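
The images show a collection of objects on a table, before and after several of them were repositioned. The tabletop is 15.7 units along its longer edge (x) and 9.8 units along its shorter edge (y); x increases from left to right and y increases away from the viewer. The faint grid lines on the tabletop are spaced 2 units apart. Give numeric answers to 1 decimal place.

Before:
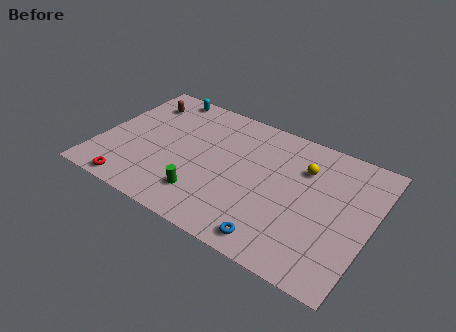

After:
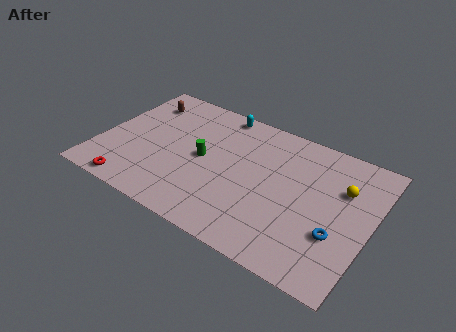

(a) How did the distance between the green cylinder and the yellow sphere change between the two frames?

+1.1

They were about 7.0 units apart before and 8.1 after — 1.1 units further apart.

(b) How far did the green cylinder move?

2.7

From (6.5, 2.2) to (6.0, 4.9), the green cylinder covered √(0.5² + 2.7²) ≈ 2.7 units.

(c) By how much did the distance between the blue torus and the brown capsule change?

+1.9

They were about 11.1 units apart before and 13.0 after — 1.9 units further apart.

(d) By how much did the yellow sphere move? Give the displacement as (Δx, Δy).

(2.3, -0.4)

From the two frames, the yellow sphere sits at roughly (11.6, 7.0) before and (13.9, 6.6) after.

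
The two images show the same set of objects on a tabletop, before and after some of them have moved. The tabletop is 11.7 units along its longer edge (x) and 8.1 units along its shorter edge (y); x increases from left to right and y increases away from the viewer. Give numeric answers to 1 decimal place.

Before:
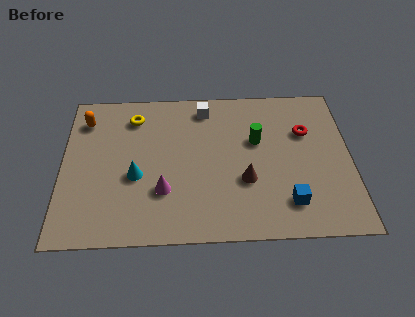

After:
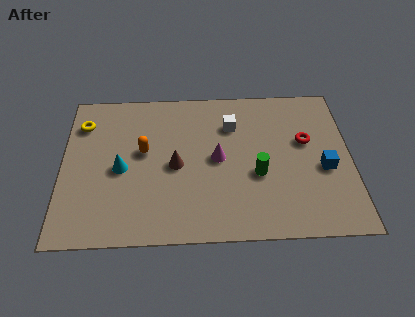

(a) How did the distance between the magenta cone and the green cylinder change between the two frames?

-2.7

Before: roughly 4.5 units apart; after: 1.8. That's 2.7 units closer together.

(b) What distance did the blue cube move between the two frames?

2.3

The blue cube was near (9.1, 1.7) before and (10.6, 3.4) after, so it travelled √(1.5² + 1.7²) ≈ 2.3 units.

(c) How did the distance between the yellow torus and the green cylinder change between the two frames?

+2.5

The distance was about 5.2 in the first image and 7.7 in the second, so they moved 2.5 units further apart.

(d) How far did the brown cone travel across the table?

2.9

The brown cone was near (7.4, 2.9) before and (4.6, 3.8) after, so it travelled √(2.8² + 0.9²) ≈ 2.9 units.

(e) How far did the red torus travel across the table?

0.5

The red torus moved from about (9.9, 5.4) to (9.9, 4.9), a distance of √(0.0² + 0.5²) ≈ 0.5.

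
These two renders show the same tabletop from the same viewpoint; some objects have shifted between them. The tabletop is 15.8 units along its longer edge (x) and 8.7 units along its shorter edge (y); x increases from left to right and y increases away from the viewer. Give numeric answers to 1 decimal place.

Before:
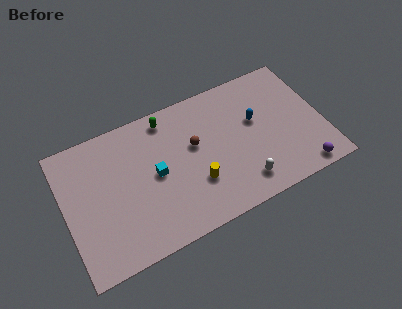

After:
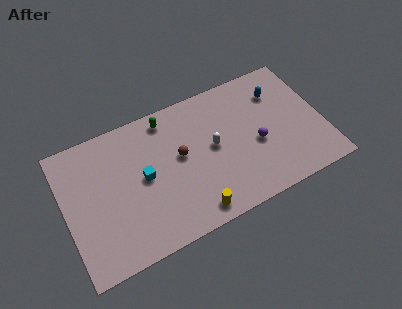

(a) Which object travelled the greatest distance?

the purple sphere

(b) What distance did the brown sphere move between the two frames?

0.9

The brown sphere moved from about (8.0, 5.2) to (7.1, 4.9), a distance of √(0.9² + 0.3²) ≈ 0.9.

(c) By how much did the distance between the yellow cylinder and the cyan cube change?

+1.5

Before: roughly 2.8 units apart; after: 4.3. That's 1.5 units further apart.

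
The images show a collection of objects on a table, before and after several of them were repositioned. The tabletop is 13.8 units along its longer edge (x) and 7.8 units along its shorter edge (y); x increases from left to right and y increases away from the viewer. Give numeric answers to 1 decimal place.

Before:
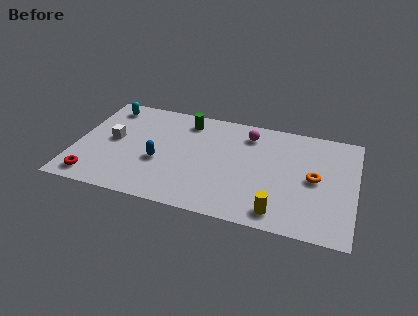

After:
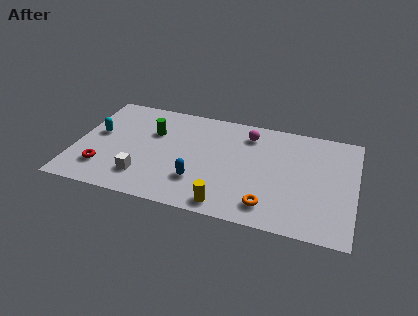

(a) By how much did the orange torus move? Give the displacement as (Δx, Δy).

(-2.1, -2.5)

The orange torus was at about (11.8, 3.9) and moved to about (9.7, 1.4).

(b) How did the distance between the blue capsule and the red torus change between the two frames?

+1.0

The distance was about 3.7 in the first image and 4.7 in the second, so they moved 1.0 units further apart.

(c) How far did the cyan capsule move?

2.2

From (1.3, 6.6) to (1.0, 4.4), the cyan capsule covered √(0.3² + 2.2²) ≈ 2.2 units.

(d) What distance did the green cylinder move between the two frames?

2.1

The green cylinder was near (5.3, 6.5) before and (3.7, 5.2) after, so it travelled √(1.6² + 1.3²) ≈ 2.1 units.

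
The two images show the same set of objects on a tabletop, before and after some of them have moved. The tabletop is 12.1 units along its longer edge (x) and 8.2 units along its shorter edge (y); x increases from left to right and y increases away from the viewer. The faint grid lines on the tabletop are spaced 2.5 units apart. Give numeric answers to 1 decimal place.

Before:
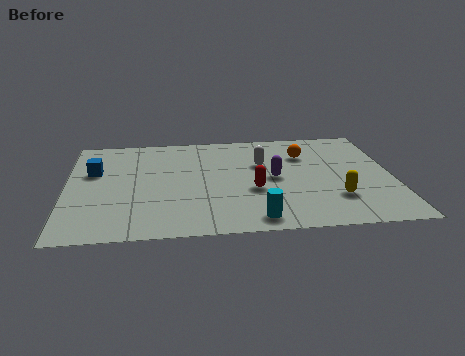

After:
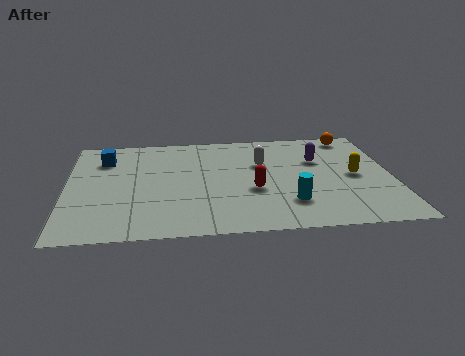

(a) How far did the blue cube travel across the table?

1.1

The blue cube moved from about (1.0, 5.2) to (1.4, 6.2), a distance of √(0.4² + 1.0²) ≈ 1.1.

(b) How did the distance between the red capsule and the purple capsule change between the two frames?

+2.1

They were about 1.2 units apart before and 3.3 after — 2.1 units further apart.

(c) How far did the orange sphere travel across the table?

2.4

The orange sphere was near (8.9, 5.9) before and (10.8, 7.3) after, so it travelled √(1.9² + 1.4²) ≈ 2.4 units.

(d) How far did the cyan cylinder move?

1.7

From (6.9, 1.0) to (8.2, 2.1), the cyan cylinder covered √(1.3² + 1.1²) ≈ 1.7 units.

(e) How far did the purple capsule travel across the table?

2.1

The purple capsule was near (7.7, 4.1) before and (9.4, 5.4) after, so it travelled √(1.7² + 1.3²) ≈ 2.1 units.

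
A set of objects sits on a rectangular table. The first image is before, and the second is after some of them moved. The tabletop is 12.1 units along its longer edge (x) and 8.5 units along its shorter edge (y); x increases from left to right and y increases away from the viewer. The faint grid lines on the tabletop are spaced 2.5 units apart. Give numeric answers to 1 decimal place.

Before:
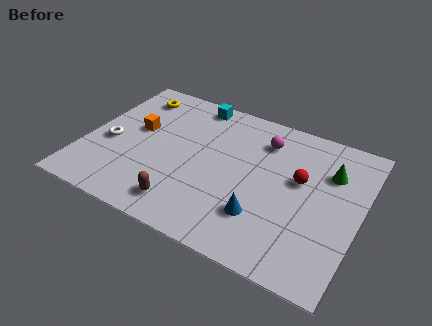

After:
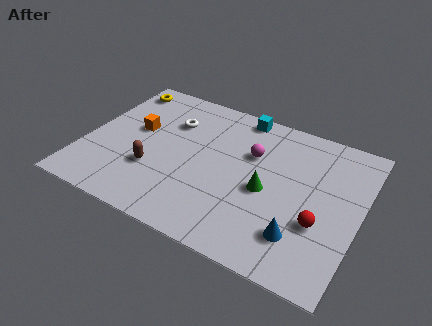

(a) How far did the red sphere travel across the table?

2.3

The red sphere moved from about (9.4, 5.0) to (10.5, 3.0), a distance of √(1.1² + 2.0²) ≈ 2.3.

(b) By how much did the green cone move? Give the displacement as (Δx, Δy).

(-2.5, -2.2)

From the two frames, the green cone sits at roughly (10.6, 6.0) before and (8.1, 3.8) after.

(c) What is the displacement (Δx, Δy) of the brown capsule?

(-1.6, 1.4)

From the two frames, the brown capsule sits at roughly (4.8, 1.4) before and (3.2, 2.8) after.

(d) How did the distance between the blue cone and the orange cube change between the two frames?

+1.7

The distance was about 6.5 in the first image and 8.2 in the second, so they moved 1.7 units further apart.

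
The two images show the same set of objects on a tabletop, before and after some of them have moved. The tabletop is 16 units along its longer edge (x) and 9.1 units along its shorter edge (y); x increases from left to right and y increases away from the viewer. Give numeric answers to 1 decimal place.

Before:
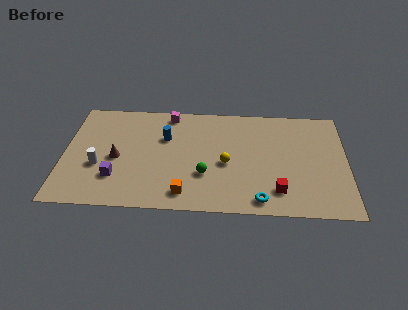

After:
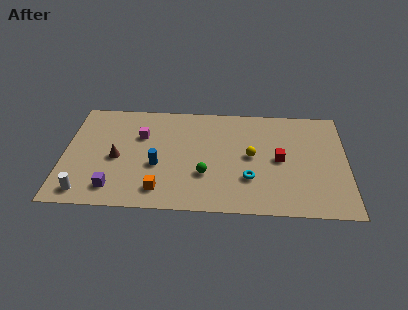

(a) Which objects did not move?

the green sphere and the brown cone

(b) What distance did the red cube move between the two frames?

2.6

From (12.1, 1.9) to (12.2, 4.5), the red cube covered √(0.1² + 2.6²) ≈ 2.6 units.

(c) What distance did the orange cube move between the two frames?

1.4

The orange cube moved from about (6.9, 1.4) to (5.5, 1.6), a distance of √(1.4² + 0.2²) ≈ 1.4.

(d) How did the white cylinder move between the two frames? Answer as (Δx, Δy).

(-0.7, -2.2)

The white cylinder was at about (2.0, 3.4) and moved to about (1.3, 1.2).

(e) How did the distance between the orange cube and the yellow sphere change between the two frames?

+2.5

Before: roughly 3.5 units apart; after: 6.0. That's 2.5 units further apart.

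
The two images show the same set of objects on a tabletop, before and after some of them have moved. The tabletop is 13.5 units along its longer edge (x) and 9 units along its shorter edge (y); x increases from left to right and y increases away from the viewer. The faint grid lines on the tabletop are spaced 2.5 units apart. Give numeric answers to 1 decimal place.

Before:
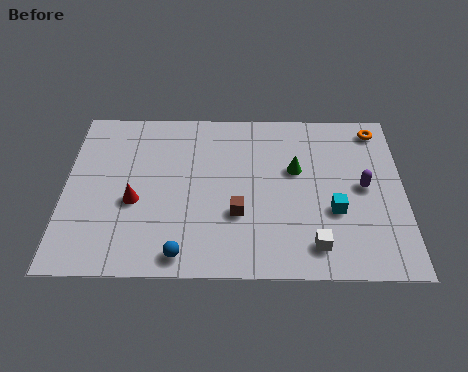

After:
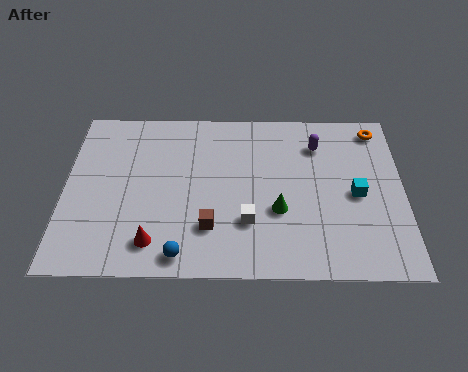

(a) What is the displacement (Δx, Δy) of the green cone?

(-0.7, -2.2)

The green cone started near (9.2, 5.5) and ended near (8.5, 3.3).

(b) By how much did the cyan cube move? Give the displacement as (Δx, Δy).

(0.9, 0.9)

The cyan cube was at about (10.7, 3.3) and moved to about (11.6, 4.2).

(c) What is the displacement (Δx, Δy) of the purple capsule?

(-1.8, 2.3)

The purple capsule started near (11.9, 4.6) and ended near (10.1, 6.9).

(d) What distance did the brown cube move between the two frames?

1.3

From (6.9, 3.1) to (5.8, 2.4), the brown cube covered √(1.1² + 0.7²) ≈ 1.3 units.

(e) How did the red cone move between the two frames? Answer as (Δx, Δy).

(0.8, -2.1)

The red cone started near (2.8, 3.7) and ended near (3.6, 1.6).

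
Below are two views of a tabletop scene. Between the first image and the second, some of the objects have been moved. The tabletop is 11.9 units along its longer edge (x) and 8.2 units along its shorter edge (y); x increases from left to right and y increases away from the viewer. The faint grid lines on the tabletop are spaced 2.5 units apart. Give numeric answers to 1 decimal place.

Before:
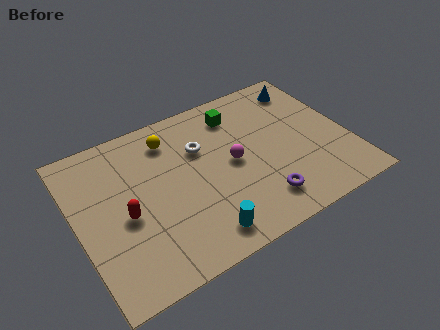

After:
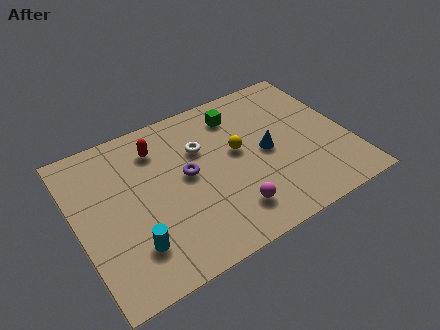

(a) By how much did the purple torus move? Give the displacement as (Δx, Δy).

(-2.8, 2.8)

From the two frames, the purple torus sits at roughly (7.6, 1.6) before and (4.8, 4.4) after.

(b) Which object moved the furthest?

the purple torus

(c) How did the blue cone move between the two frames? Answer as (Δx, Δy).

(-2.3, -2.8)

The blue cone was at about (10.6, 6.8) and moved to about (8.3, 4.0).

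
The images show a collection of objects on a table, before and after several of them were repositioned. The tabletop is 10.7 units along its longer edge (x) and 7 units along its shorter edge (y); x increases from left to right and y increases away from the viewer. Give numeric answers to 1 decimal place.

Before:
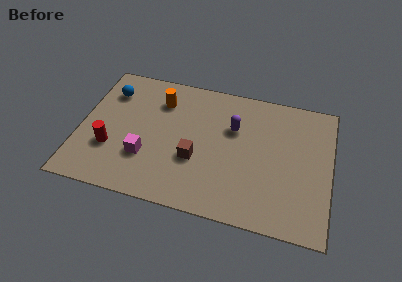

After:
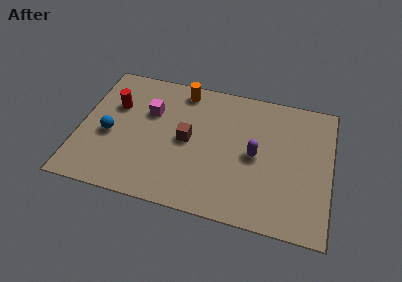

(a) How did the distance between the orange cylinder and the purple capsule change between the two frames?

+1.0

Before: roughly 3.3 units apart; after: 4.3. That's 1.0 units further apart.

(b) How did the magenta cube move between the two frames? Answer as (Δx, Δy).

(0.0, 2.4)

The magenta cube was at about (2.9, 2.2) and moved to about (2.9, 4.6).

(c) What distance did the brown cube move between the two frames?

1.0

The brown cube moved from about (5.0, 2.6) to (4.6, 3.5), a distance of √(0.4² + 0.9²) ≈ 1.0.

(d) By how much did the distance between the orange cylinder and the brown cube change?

-0.6

They were about 3.2 units apart before and 2.6 after — 0.6 units closer together.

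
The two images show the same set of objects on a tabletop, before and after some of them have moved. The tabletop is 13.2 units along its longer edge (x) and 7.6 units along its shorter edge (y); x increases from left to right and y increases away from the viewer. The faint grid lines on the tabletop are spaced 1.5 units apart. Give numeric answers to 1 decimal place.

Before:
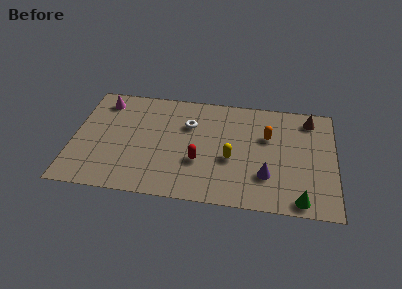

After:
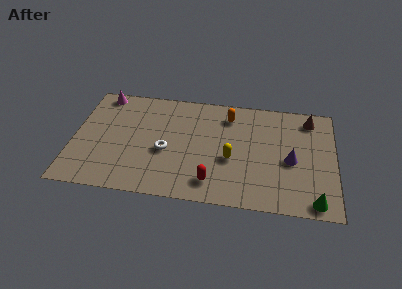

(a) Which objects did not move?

the yellow capsule and the brown cone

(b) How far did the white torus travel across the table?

2.3

From (5.8, 5.2) to (4.7, 3.2), the white torus covered √(1.1² + 2.0²) ≈ 2.3 units.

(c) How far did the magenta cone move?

0.5

The magenta cone was near (1.4, 6.3) before and (1.3, 6.8) after, so it travelled √(0.1² + 0.5²) ≈ 0.5 units.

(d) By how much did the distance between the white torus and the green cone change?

+0.7

They were about 7.2 units apart before and 7.9 after — 0.7 units further apart.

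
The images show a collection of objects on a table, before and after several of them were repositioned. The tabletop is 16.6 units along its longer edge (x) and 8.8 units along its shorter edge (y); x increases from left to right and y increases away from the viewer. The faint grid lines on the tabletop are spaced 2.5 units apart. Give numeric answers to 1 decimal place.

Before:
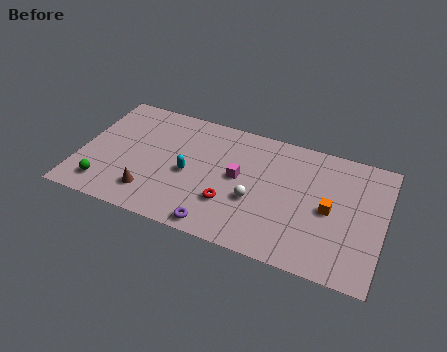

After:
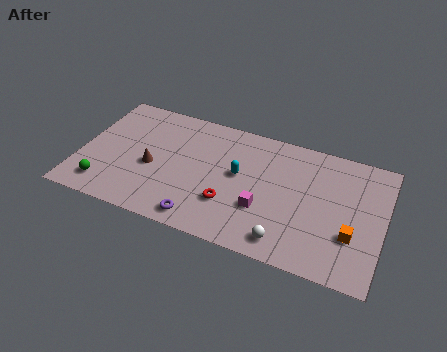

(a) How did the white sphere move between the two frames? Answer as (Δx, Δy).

(1.9, -2.1)

From the two frames, the white sphere sits at roughly (9.7, 3.4) before and (11.6, 1.3) after.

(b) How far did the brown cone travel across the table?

1.9

From (4.1, 1.9) to (4.0, 3.8), the brown cone covered √(0.1² + 1.9²) ≈ 1.9 units.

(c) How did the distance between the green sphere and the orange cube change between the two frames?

+1.1

Before: roughly 12.4 units apart; after: 13.5. That's 1.1 units further apart.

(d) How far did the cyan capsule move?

2.8

From (6.0, 4.0) to (8.7, 4.9), the cyan capsule covered √(2.7² + 0.9²) ≈ 2.8 units.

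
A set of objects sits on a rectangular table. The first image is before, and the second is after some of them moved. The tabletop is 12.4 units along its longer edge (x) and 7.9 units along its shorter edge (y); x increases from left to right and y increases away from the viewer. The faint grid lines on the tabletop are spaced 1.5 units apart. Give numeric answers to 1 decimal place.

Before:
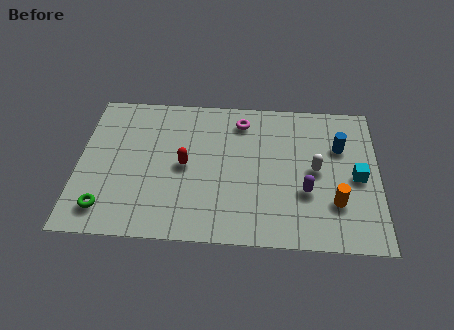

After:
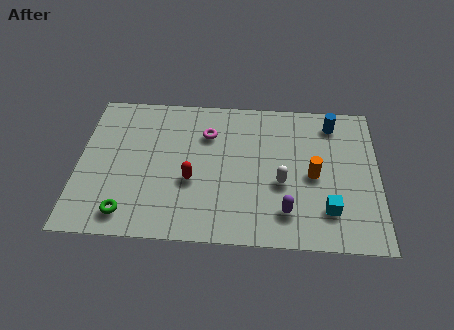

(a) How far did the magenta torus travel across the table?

1.6

The magenta torus moved from about (6.7, 6.5) to (5.3, 5.7), a distance of √(1.4² + 0.8²) ≈ 1.6.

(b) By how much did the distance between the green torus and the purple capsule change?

-1.8

Before: roughly 8.3 units apart; after: 6.5. That's 1.8 units closer together.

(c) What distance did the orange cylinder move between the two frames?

1.7

The orange cylinder was near (10.6, 2.3) before and (9.7, 3.7) after, so it travelled √(0.9² + 1.4²) ≈ 1.7 units.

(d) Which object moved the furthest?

the cyan cube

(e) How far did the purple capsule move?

1.4

From (9.4, 2.8) to (8.6, 1.7), the purple capsule covered √(0.8² + 1.1²) ≈ 1.4 units.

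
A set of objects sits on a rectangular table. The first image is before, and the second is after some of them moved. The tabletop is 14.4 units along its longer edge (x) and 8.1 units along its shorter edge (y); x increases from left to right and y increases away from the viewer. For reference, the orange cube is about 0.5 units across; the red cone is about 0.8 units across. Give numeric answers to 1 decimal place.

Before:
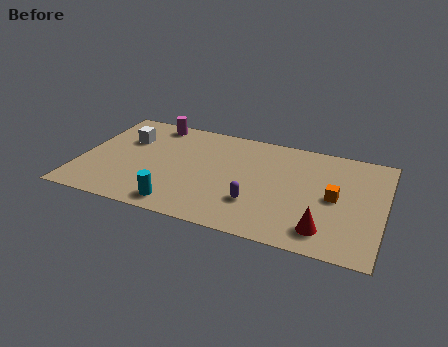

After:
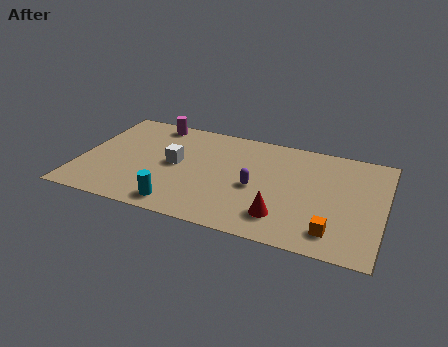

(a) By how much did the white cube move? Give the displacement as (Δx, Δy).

(2.5, -1.3)

The white cube was at about (2.0, 5.5) and moved to about (4.5, 4.2).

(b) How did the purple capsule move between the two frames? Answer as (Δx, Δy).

(-0.1, 1.2)

The purple capsule started near (8.5, 2.4) and ended near (8.4, 3.6).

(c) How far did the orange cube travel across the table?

2.5

From (12.1, 4.0) to (12.2, 1.5), the orange cube covered √(0.1² + 2.5²) ≈ 2.5 units.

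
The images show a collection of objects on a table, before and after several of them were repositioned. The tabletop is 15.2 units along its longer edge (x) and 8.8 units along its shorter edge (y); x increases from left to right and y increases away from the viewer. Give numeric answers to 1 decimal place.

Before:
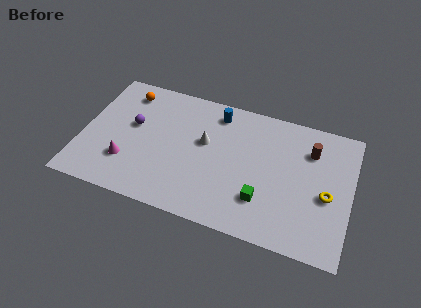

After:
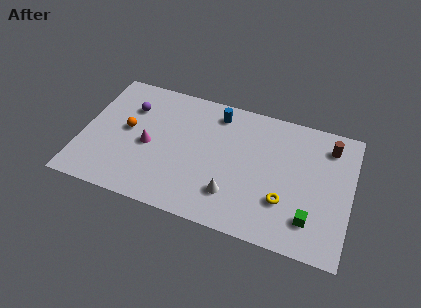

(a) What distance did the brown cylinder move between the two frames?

1.2

The brown cylinder moved from about (12.8, 6.5) to (13.8, 7.1), a distance of √(1.0² + 0.6²) ≈ 1.2.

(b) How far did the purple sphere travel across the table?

1.2

From (2.8, 5.1) to (2.5, 6.3), the purple sphere covered √(0.3² + 1.2²) ≈ 1.2 units.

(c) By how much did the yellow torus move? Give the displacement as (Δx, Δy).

(-2.3, -1.1)

The yellow torus started near (13.9, 3.8) and ended near (11.6, 2.7).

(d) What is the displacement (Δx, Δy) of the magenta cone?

(1.1, 1.5)

The magenta cone was at about (2.7, 2.5) and moved to about (3.8, 4.0).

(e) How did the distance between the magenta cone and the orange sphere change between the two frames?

-3.3

They were about 4.8 units apart before and 1.5 after — 3.3 units closer together.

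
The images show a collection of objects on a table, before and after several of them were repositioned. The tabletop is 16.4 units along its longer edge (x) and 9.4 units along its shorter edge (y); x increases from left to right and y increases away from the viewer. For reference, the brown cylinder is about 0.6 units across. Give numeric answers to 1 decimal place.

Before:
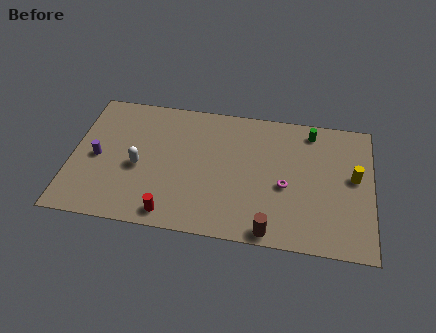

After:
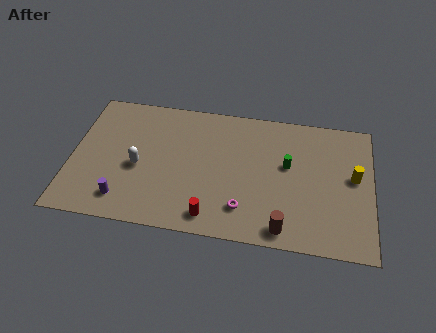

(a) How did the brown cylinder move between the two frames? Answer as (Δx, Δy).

(0.7, 0.3)

The brown cylinder was at about (11.0, 0.8) and moved to about (11.7, 1.1).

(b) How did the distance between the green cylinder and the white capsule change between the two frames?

-1.9

Before: roughly 10.1 units apart; after: 8.2. That's 1.9 units closer together.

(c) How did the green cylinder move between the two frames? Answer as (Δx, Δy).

(-1.2, -2.6)

The green cylinder started near (13.0, 8.1) and ended near (11.8, 5.5).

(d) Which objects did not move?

the white capsule and the yellow cylinder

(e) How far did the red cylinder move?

2.2

The red cylinder was near (5.6, 1.1) before and (7.8, 1.3) after, so it travelled √(2.2² + 0.2²) ≈ 2.2 units.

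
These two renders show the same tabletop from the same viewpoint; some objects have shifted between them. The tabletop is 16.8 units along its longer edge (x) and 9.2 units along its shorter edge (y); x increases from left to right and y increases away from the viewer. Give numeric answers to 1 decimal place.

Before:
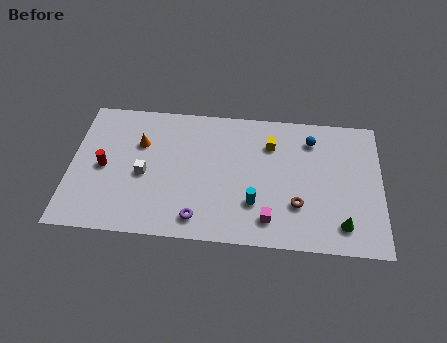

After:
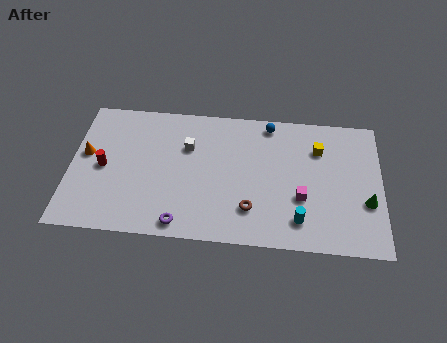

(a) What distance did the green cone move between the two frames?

2.1

The green cone moved from about (14.7, 1.7) to (16.0, 3.3), a distance of √(1.3² + 1.6²) ≈ 2.1.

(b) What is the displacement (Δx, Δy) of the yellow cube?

(2.6, -0.1)

From the two frames, the yellow cube sits at roughly (10.8, 6.8) before and (13.4, 6.7) after.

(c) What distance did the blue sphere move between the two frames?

2.5

From (13.0, 7.3) to (10.7, 8.2), the blue sphere covered √(2.3² + 0.9²) ≈ 2.5 units.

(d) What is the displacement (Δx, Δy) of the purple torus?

(-0.9, -0.4)

The purple torus started near (7.0, 1.4) and ended near (6.1, 1.0).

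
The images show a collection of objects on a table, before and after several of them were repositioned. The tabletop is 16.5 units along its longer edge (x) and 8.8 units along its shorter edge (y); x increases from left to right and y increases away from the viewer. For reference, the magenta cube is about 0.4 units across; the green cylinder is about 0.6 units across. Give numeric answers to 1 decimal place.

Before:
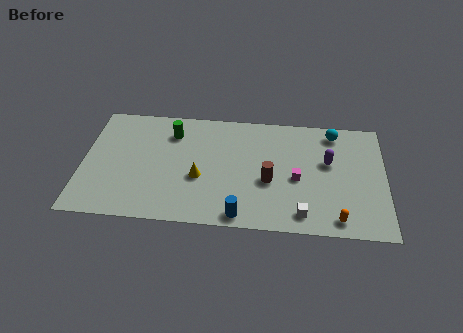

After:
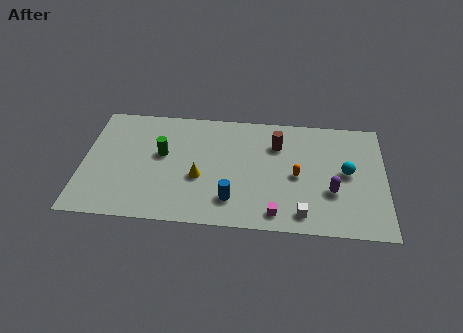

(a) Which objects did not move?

the yellow cone and the white cube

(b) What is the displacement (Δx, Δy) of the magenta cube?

(-1.1, -2.7)

From the two frames, the magenta cube sits at roughly (11.7, 3.9) before and (10.6, 1.2) after.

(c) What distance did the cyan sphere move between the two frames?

3.1

From (13.7, 7.6) to (14.4, 4.6), the cyan sphere covered √(0.7² + 3.0²) ≈ 3.1 units.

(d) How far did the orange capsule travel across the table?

3.7

From (13.9, 1.1) to (11.7, 4.1), the orange capsule covered √(2.2² + 3.0²) ≈ 3.7 units.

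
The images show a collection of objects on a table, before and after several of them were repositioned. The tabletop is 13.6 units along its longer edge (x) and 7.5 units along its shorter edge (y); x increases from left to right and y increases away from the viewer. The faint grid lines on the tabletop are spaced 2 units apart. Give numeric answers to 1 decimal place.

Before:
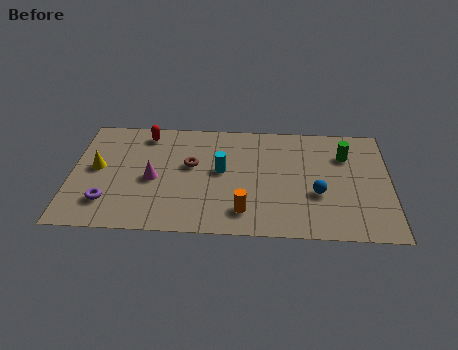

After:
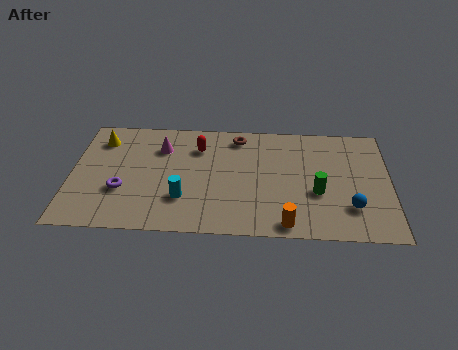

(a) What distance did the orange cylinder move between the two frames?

1.9

The orange cylinder moved from about (7.4, 1.5) to (9.2, 0.8), a distance of √(1.8² + 0.7²) ≈ 1.9.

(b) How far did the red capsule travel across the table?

2.4

The red capsule was near (3.1, 6.4) before and (5.4, 5.6) after, so it travelled √(2.3² + 0.8²) ≈ 2.4 units.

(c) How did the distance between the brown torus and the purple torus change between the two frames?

+1.8

The distance was about 4.4 in the first image and 6.2 in the second, so they moved 1.8 units further apart.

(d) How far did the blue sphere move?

1.6

The blue sphere moved from about (10.5, 2.8) to (11.9, 2.0), a distance of √(1.4² + 0.8²) ≈ 1.6.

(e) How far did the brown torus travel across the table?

2.8

From (5.1, 4.4) to (7.1, 6.4), the brown torus covered √(2.0² + 2.0²) ≈ 2.8 units.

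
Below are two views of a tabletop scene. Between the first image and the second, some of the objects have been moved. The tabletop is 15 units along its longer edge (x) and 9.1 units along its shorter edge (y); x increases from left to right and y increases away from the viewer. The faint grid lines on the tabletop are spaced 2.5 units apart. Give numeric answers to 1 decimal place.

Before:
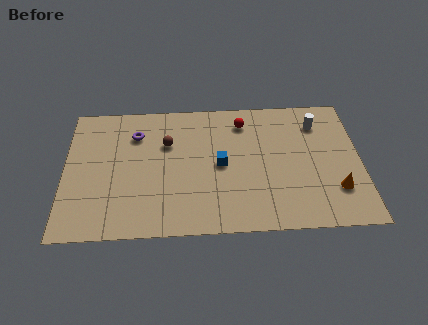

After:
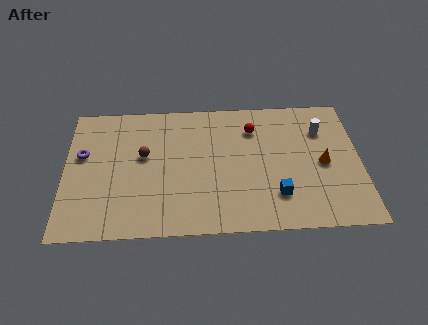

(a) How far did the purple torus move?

3.0

The purple torus was near (3.6, 6.8) before and (0.9, 5.5) after, so it travelled √(2.7² + 1.3²) ≈ 3.0 units.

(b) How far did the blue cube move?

3.6

The blue cube moved from about (7.9, 4.5) to (10.7, 2.3), a distance of √(2.8² + 2.2²) ≈ 3.6.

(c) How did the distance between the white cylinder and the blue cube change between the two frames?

-0.7

The distance was about 5.6 in the first image and 4.9 in the second, so they moved 0.7 units closer together.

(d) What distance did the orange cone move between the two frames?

1.9

From (13.7, 2.5) to (13.1, 4.3), the orange cone covered √(0.6² + 1.8²) ≈ 1.9 units.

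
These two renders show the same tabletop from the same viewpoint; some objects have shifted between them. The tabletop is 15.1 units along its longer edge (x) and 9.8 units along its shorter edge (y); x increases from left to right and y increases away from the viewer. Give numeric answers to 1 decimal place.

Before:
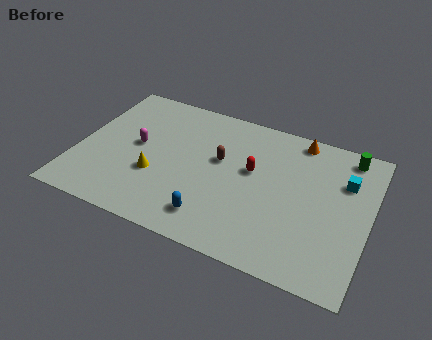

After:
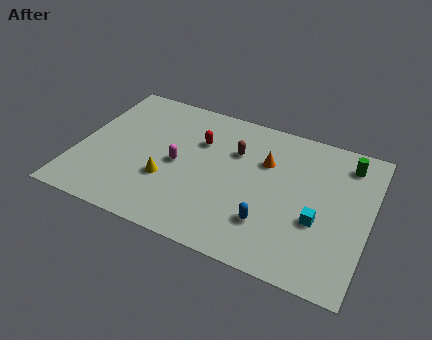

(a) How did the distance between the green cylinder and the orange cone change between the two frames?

+1.8

The distance was about 2.6 in the first image and 4.4 in the second, so they moved 1.8 units further apart.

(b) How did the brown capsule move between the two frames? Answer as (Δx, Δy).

(0.7, 0.9)

The brown capsule was at about (7.3, 5.8) and moved to about (8.0, 6.7).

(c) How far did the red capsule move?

3.1

The red capsule was near (9.0, 5.7) before and (6.1, 6.7) after, so it travelled √(2.9² + 1.0²) ≈ 3.1 units.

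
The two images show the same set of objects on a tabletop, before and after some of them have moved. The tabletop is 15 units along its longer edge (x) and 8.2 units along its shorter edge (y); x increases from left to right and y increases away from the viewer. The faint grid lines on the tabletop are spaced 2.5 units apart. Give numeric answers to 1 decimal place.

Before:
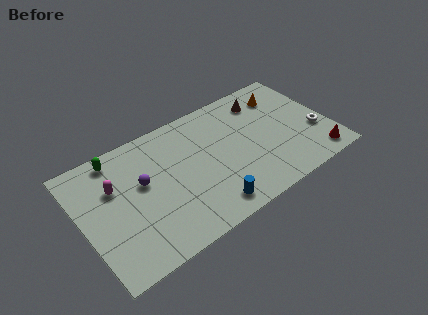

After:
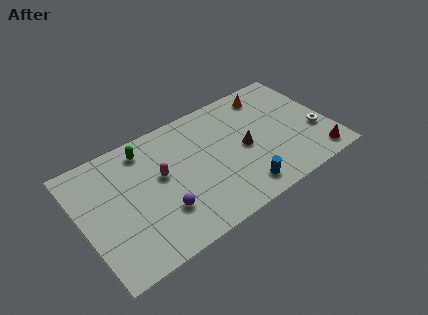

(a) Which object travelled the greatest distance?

the brown cone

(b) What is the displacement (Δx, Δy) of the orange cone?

(-0.8, 0.5)

From the two frames, the orange cone sits at roughly (12.7, 6.4) before and (11.9, 6.9) after.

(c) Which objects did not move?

the red cone and the white torus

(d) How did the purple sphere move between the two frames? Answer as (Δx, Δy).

(0.8, -2.4)

The purple sphere started near (3.7, 4.8) and ended near (4.5, 2.4).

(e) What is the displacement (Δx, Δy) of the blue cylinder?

(2.0, 0.1)

The blue cylinder was at about (7.1, 1.2) and moved to about (9.1, 1.3).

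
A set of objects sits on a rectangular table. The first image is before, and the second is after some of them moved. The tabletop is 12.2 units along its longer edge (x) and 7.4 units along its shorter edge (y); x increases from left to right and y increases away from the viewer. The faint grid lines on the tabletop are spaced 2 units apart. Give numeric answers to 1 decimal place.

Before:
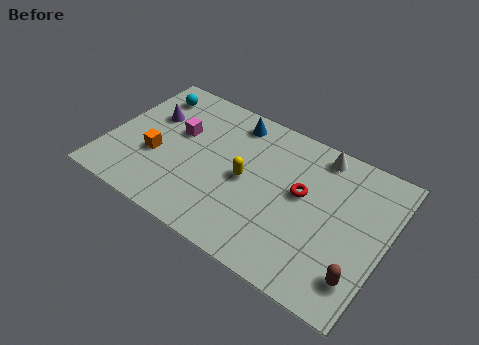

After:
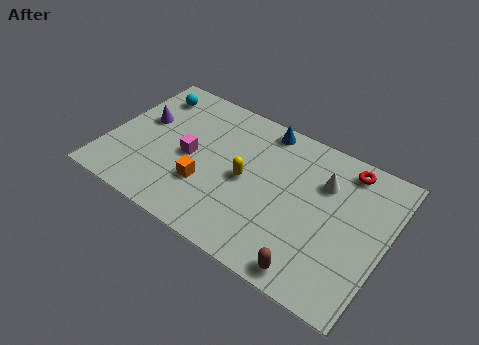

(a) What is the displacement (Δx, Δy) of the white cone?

(0.4, -1.3)

The white cone started near (8.9, 6.5) and ended near (9.3, 5.2).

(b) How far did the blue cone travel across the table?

1.3

From (5.1, 6.3) to (6.4, 6.6), the blue cone covered √(1.3² + 0.3²) ≈ 1.3 units.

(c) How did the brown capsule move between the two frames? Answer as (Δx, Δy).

(-1.9, -0.8)

The brown capsule started near (11.4, 1.6) and ended near (9.5, 0.8).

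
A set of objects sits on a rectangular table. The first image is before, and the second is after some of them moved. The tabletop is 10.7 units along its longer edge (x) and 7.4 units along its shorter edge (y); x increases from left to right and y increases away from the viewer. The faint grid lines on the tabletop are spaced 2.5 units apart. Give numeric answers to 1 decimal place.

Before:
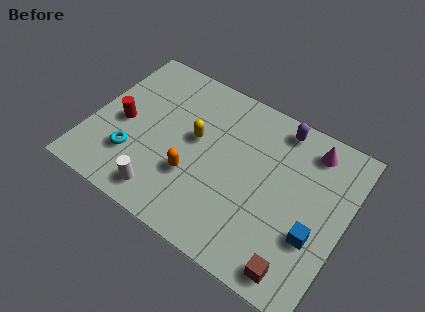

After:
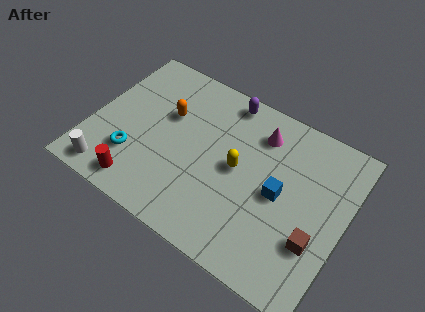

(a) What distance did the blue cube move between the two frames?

1.9

From (9.6, 2.6) to (8.0, 3.6), the blue cube covered √(1.6² + 1.0²) ≈ 1.9 units.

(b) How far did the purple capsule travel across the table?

2.3

The purple capsule was near (7.5, 6.5) before and (5.2, 6.6) after, so it travelled √(2.3² + 0.1²) ≈ 2.3 units.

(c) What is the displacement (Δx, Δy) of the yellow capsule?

(1.9, -0.4)

From the two frames, the yellow capsule sits at roughly (4.3, 4.2) before and (6.2, 3.8) after.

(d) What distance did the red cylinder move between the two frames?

2.7

The red cylinder was near (1.3, 3.4) before and (2.5, 1.0) after, so it travelled √(1.2² + 2.4²) ≈ 2.7 units.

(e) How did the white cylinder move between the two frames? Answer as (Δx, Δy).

(-2.3, -0.2)

The white cylinder started near (3.5, 1.1) and ended near (1.2, 0.9).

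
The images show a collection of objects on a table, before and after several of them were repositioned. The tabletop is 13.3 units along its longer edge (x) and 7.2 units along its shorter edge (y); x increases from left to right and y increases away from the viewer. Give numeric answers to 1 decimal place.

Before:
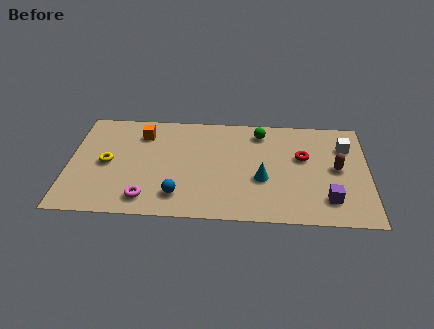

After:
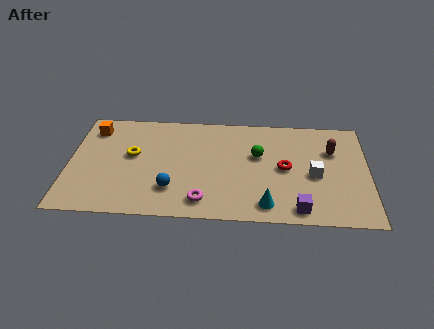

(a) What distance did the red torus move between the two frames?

1.1

The red torus was near (10.4, 4.4) before and (9.6, 3.6) after, so it travelled √(0.8² + 0.8²) ≈ 1.1 units.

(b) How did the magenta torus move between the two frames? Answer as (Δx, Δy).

(2.5, 0.0)

The magenta torus was at about (3.5, 1.2) and moved to about (6.0, 1.2).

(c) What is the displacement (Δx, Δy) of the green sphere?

(-0.1, -1.6)

The green sphere was at about (8.5, 6.0) and moved to about (8.4, 4.4).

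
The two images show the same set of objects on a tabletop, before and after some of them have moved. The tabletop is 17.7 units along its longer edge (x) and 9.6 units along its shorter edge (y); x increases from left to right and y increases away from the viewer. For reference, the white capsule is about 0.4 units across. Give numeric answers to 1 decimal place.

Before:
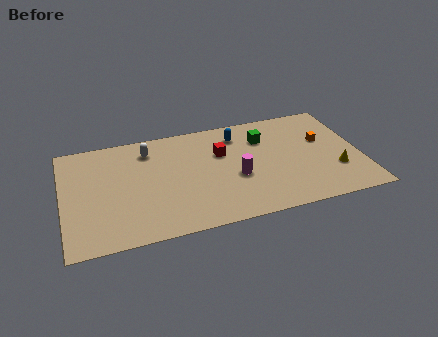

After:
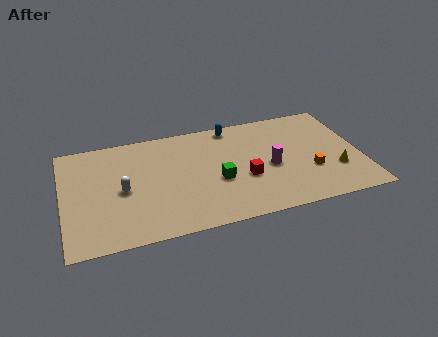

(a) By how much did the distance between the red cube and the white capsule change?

+2.7

They were about 4.5 units apart before and 7.2 after — 2.7 units further apart.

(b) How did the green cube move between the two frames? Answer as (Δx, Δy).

(-3.0, -3.1)

The green cube started near (12.1, 7.0) and ended near (9.1, 3.9).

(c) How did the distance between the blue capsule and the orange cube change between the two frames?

+1.5

The distance was about 5.3 in the first image and 6.8 in the second, so they moved 1.5 units further apart.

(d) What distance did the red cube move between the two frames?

2.9

The red cube was near (9.5, 6.3) before and (10.7, 3.7) after, so it travelled √(1.2² + 2.6²) ≈ 2.9 units.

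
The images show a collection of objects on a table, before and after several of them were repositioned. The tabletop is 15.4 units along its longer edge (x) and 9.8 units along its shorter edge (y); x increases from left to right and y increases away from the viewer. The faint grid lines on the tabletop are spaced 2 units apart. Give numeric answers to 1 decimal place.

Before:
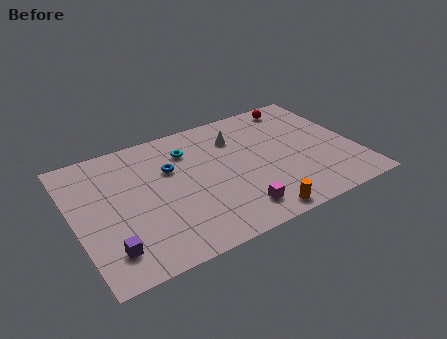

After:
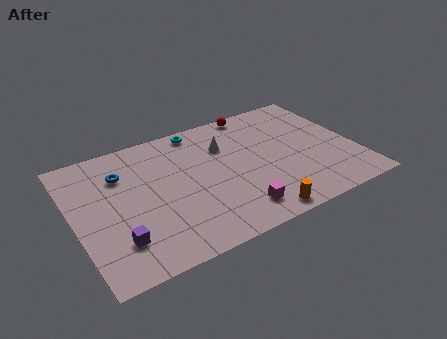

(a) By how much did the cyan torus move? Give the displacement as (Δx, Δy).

(0.8, 1.4)

From the two frames, the cyan torus sits at roughly (6.5, 7.4) before and (7.3, 8.8) after.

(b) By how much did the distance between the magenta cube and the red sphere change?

-0.7

They were about 8.3 units apart before and 7.6 after — 0.7 units closer together.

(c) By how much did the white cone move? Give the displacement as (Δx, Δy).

(-0.7, -0.4)

The white cone was at about (9.2, 7.3) and moved to about (8.5, 6.9).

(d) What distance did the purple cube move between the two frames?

0.6

The purple cube moved from about (1.5, 2.0) to (2.0, 2.4), a distance of √(0.5² + 0.4²) ≈ 0.6.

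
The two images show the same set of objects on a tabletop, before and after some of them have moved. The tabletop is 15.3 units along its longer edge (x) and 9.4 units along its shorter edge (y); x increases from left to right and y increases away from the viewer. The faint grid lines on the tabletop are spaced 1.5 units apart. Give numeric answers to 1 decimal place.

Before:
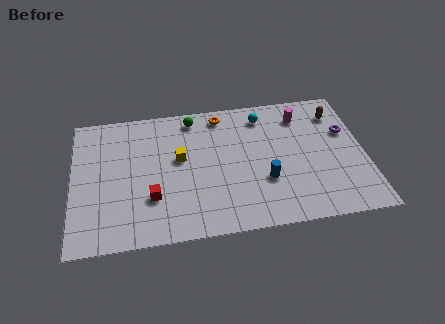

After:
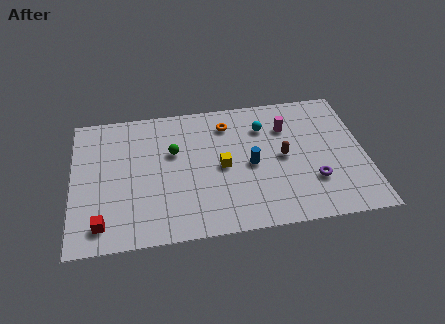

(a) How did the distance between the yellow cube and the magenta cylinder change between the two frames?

-2.6

Before: roughly 6.8 units apart; after: 4.2. That's 2.6 units closer together.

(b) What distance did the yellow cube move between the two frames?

2.4

The yellow cube moved from about (5.6, 5.4) to (7.8, 4.5), a distance of √(2.2² + 0.9²) ≈ 2.4.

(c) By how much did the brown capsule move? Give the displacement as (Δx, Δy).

(-3.0, -2.7)

From the two frames, the brown capsule sits at roughly (14.0, 7.4) before and (11.0, 4.7) after.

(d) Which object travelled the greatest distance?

the brown capsule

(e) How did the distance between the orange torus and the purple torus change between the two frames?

-0.5

The distance was about 6.9 in the first image and 6.4 in the second, so they moved 0.5 units closer together.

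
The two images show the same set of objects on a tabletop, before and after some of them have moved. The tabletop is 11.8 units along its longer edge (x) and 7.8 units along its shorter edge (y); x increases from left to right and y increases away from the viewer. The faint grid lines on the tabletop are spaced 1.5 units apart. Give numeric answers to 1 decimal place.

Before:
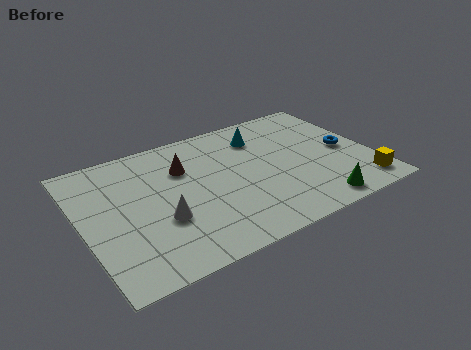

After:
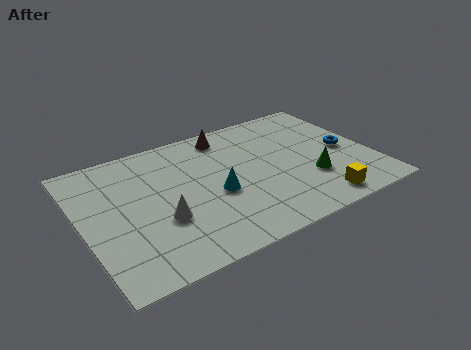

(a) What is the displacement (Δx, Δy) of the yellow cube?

(-1.9, -0.2)

The yellow cube started near (11.0, 1.2) and ended near (9.1, 1.0).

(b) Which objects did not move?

the blue torus and the white cone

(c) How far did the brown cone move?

2.4

The brown cone was near (4.3, 5.4) before and (6.3, 6.7) after, so it travelled √(2.0² + 1.3²) ≈ 2.4 units.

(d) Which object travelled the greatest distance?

the cyan cone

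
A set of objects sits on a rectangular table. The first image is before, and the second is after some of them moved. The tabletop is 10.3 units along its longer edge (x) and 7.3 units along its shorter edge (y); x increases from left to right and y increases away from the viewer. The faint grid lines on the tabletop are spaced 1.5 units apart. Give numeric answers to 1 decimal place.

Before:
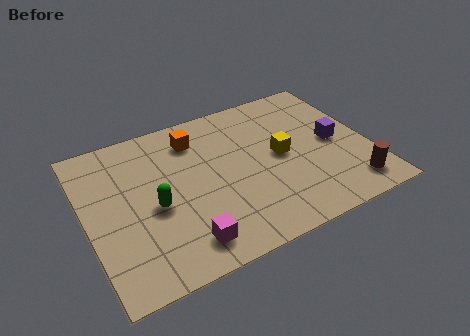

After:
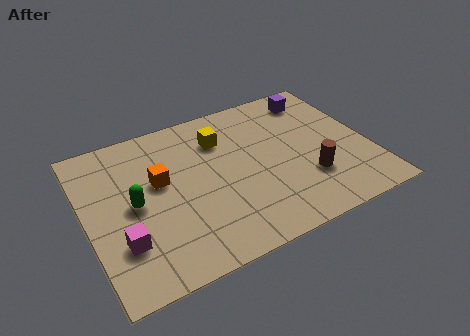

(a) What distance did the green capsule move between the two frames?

0.8

The green capsule was near (2.4, 3.2) before and (1.7, 3.6) after, so it travelled √(0.7² + 0.4²) ≈ 0.8 units.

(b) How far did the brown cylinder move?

1.7

From (9.3, 1.2) to (7.9, 2.2), the brown cylinder covered √(1.4² + 1.0²) ≈ 1.7 units.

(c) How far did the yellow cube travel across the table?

2.6

From (7.1, 3.7) to (5.1, 5.4), the yellow cube covered √(2.0² + 1.7²) ≈ 2.6 units.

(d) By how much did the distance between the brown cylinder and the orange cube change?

-1.3

They were about 6.9 units apart before and 5.6 after — 1.3 units closer together.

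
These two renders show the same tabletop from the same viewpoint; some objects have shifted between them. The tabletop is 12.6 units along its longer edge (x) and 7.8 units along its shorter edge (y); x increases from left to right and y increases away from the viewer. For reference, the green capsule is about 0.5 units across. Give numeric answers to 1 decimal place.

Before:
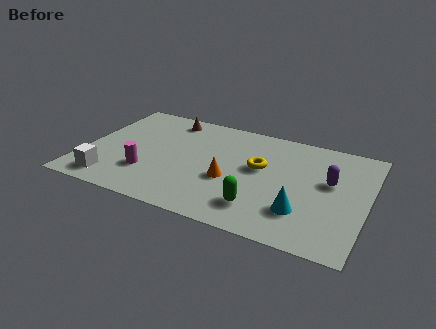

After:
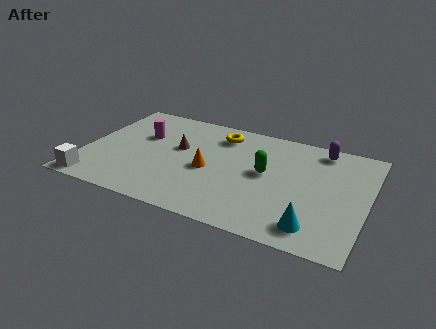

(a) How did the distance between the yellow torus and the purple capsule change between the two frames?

+1.4

They were about 3.1 units apart before and 4.5 after — 1.4 units further apart.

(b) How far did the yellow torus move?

2.7

The yellow torus moved from about (7.8, 4.5) to (5.8, 6.3), a distance of √(2.0² + 1.8²) ≈ 2.7.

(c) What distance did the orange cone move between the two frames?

1.1

The orange cone was near (6.6, 3.1) before and (5.6, 3.5) after, so it travelled √(1.0² + 0.4²) ≈ 1.1 units.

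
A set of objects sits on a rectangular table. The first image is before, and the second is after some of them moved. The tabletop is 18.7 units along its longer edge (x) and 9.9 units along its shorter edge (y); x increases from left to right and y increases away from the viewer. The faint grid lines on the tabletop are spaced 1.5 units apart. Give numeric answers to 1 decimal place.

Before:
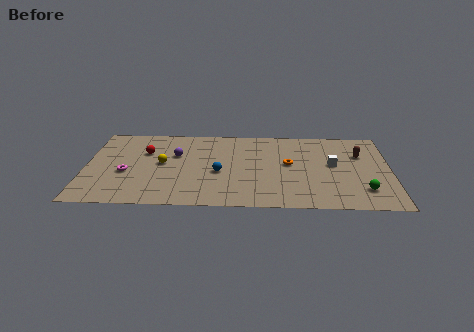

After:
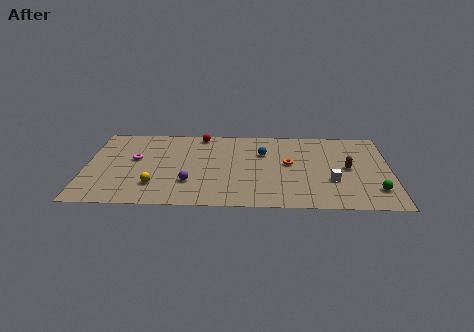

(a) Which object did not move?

the orange torus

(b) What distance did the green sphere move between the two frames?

0.7

The green sphere was near (17.0, 2.3) before and (17.7, 2.3) after, so it travelled √(0.7² + 0.0²) ≈ 0.7 units.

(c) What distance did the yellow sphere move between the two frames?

2.7

The yellow sphere was near (4.7, 5.2) before and (4.3, 2.5) after, so it travelled √(0.4² + 2.7²) ≈ 2.7 units.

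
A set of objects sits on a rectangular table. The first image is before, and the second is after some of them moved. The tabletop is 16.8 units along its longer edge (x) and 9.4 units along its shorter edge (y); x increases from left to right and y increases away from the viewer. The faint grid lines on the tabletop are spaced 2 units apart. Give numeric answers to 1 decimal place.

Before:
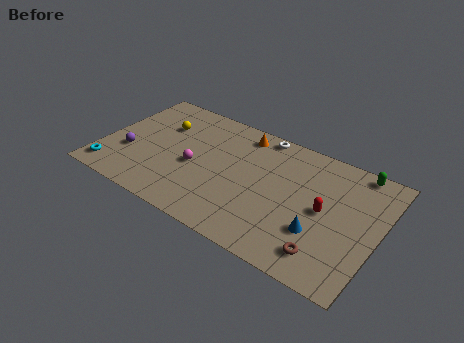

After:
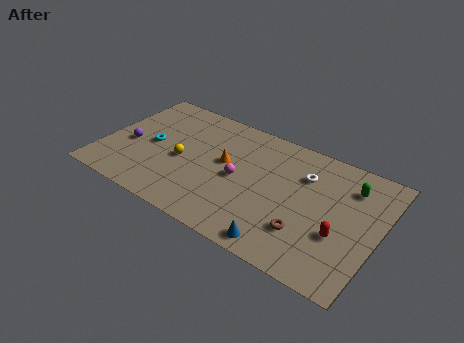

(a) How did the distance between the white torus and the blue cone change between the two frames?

-1.4

They were about 7.1 units apart before and 5.7 after — 1.4 units closer together.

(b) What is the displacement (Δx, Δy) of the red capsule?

(1.1, -1.3)

The red capsule was at about (13.6, 4.7) and moved to about (14.7, 3.4).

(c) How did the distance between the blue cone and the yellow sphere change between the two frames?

-3.5

The distance was about 10.9 in the first image and 7.4 in the second, so they moved 3.5 units closer together.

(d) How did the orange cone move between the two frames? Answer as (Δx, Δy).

(-0.6, -2.8)

The orange cone started near (8.0, 8.1) and ended near (7.4, 5.3).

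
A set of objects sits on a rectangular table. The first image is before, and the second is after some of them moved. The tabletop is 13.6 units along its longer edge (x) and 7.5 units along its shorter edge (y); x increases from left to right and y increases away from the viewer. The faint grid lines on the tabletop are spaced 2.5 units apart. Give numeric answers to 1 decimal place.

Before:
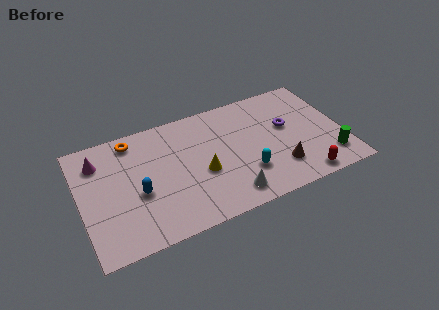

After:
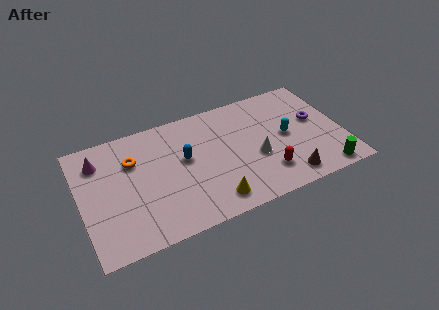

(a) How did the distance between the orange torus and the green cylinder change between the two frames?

-0.5

They were about 11.0 units apart before and 10.5 after — 0.5 units closer together.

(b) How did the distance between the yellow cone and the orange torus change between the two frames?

+0.7

The distance was about 4.7 in the first image and 5.4 in the second, so they moved 0.7 units further apart.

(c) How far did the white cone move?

2.4

From (7.4, 1.2) to (9.0, 3.0), the white cone covered √(1.6² + 1.8²) ≈ 2.4 units.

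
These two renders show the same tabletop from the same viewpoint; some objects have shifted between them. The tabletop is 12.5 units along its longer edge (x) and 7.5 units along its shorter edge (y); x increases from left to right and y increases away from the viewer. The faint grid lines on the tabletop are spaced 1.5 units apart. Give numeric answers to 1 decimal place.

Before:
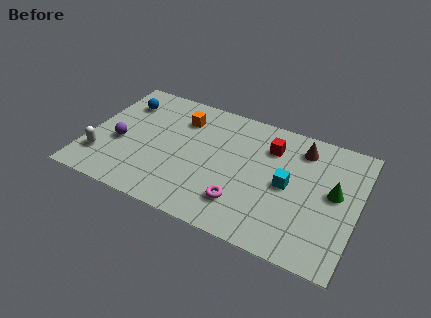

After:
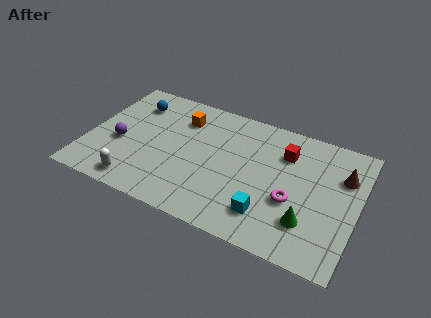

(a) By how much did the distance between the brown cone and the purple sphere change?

+1.7

Before: roughly 8.7 units apart; after: 10.4. That's 1.7 units further apart.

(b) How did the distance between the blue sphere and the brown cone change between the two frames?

+1.5

The distance was about 8.4 in the first image and 9.9 in the second, so they moved 1.5 units further apart.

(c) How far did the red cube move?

0.7

From (8.3, 5.6) to (9.0, 5.5), the red cube covered √(0.7² + 0.1²) ≈ 0.7 units.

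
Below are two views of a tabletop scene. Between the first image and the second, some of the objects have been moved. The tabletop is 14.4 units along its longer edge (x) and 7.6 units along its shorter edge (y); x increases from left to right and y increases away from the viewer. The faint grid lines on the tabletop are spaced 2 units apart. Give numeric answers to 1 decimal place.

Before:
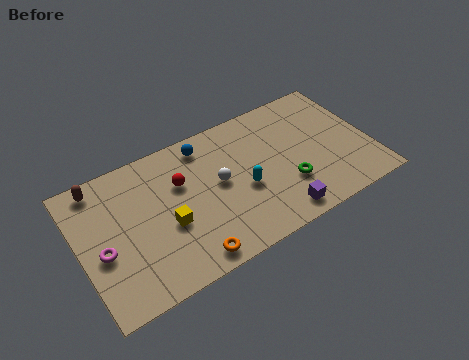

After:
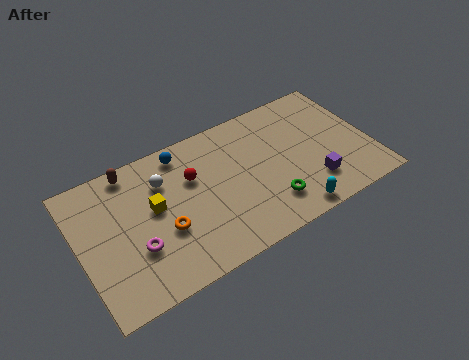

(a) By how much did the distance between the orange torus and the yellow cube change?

-0.9

They were about 2.3 units apart before and 1.4 after — 0.9 units closer together.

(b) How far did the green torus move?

1.2

The green torus was near (10.1, 2.4) before and (9.1, 1.8) after, so it travelled √(1.0² + 0.6²) ≈ 1.2 units.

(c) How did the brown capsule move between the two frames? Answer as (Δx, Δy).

(1.6, 0.1)

From the two frames, the brown capsule sits at roughly (1.3, 6.7) before and (2.9, 6.8) after.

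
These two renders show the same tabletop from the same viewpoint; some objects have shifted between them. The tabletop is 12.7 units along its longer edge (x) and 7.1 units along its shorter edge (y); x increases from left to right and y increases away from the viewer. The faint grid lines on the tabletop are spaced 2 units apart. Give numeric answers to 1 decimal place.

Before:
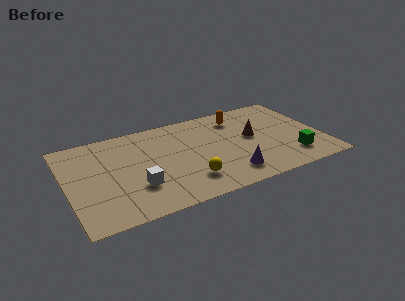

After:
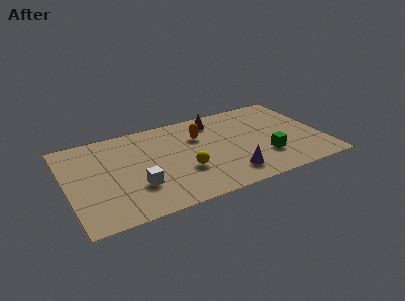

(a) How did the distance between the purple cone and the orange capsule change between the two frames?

-0.7

They were about 4.4 units apart before and 3.7 after — 0.7 units closer together.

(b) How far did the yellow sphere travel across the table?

0.8

The yellow sphere moved from about (5.8, 1.7) to (5.7, 2.5), a distance of √(0.1² + 0.8²) ≈ 0.8.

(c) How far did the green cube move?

1.4

The green cube was near (11.0, 1.6) before and (9.7, 2.1) after, so it travelled √(1.3² + 0.5²) ≈ 1.4 units.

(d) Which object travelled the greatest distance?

the brown cone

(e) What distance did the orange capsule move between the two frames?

2.2

From (8.8, 5.7) to (6.7, 4.9), the orange capsule covered √(2.1² + 0.8²) ≈ 2.2 units.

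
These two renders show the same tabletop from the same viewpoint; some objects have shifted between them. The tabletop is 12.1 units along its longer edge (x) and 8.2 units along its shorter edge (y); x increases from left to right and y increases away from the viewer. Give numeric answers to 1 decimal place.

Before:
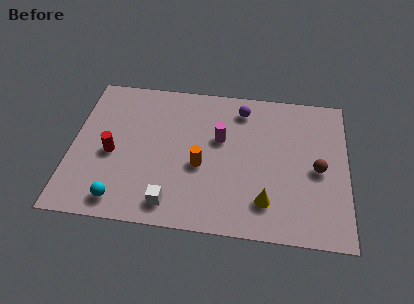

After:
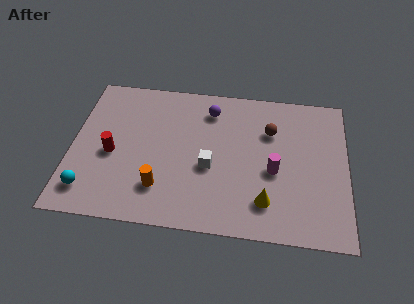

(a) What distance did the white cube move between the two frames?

2.7

The white cube moved from about (4.5, 1.2) to (6.1, 3.4), a distance of √(1.6² + 2.2²) ≈ 2.7.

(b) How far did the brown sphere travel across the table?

2.8

The brown sphere was near (10.8, 3.8) before and (8.7, 5.7) after, so it travelled √(2.1² + 1.9²) ≈ 2.8 units.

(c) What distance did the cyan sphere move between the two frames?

1.5

The cyan sphere moved from about (2.3, 1.1) to (0.9, 1.5), a distance of √(1.4² + 0.4²) ≈ 1.5.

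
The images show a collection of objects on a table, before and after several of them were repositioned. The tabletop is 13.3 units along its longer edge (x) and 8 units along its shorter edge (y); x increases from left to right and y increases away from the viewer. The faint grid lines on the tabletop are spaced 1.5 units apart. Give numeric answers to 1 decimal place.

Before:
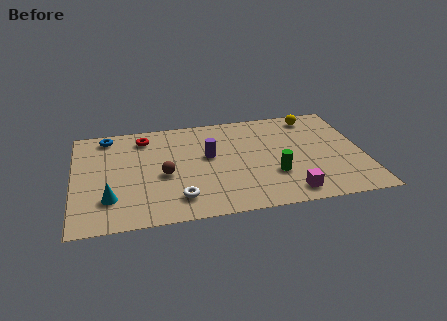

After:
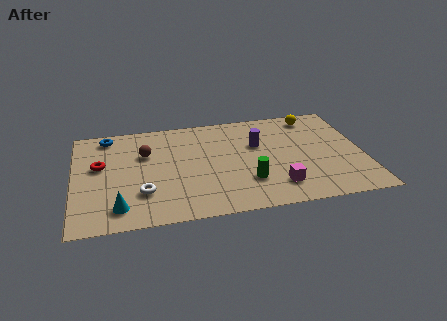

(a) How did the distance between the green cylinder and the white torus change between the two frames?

+0.3

The distance was about 4.5 in the first image and 4.8 in the second, so they moved 0.3 units further apart.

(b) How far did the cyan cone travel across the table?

0.8

The cyan cone moved from about (1.6, 2.1) to (2.0, 1.4), a distance of √(0.4² + 0.7²) ≈ 0.8.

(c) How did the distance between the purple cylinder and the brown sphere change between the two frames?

+2.8

Before: roughly 2.4 units apart; after: 5.2. That's 2.8 units further apart.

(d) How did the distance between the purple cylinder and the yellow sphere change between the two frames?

-2.3

They were about 5.5 units apart before and 3.2 after — 2.3 units closer together.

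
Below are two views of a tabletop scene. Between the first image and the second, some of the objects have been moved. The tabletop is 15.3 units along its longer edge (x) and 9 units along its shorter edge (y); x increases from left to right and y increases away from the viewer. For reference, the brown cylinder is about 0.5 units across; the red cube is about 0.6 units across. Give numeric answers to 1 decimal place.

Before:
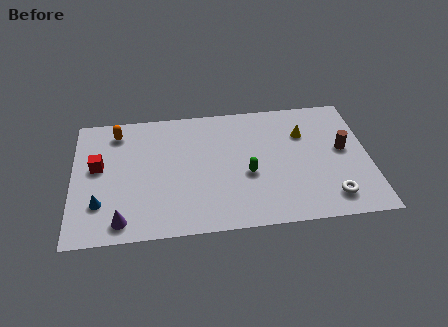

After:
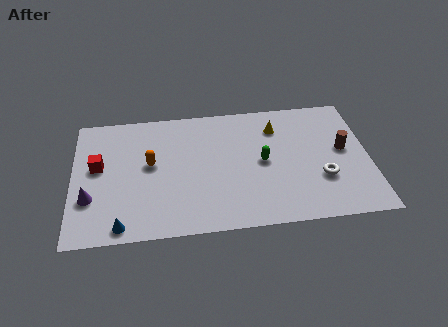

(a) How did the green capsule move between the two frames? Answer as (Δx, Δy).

(0.8, 0.8)

The green capsule was at about (9.0, 3.7) and moved to about (9.8, 4.5).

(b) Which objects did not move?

the brown cylinder and the red cube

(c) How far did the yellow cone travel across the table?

1.5

The yellow cone was near (12.0, 6.3) before and (10.6, 6.9) after, so it travelled √(1.4² + 0.6²) ≈ 1.5 units.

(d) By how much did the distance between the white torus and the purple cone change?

+1.2

Before: roughly 10.7 units apart; after: 11.9. That's 1.2 units further apart.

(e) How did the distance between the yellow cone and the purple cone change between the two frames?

-0.3

The distance was about 10.8 in the first image and 10.5 in the second, so they moved 0.3 units closer together.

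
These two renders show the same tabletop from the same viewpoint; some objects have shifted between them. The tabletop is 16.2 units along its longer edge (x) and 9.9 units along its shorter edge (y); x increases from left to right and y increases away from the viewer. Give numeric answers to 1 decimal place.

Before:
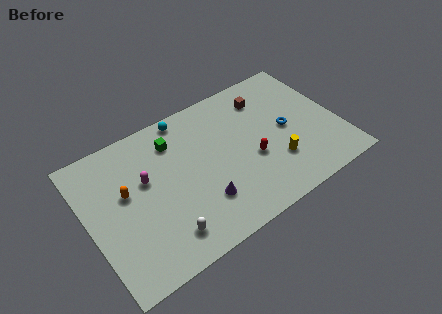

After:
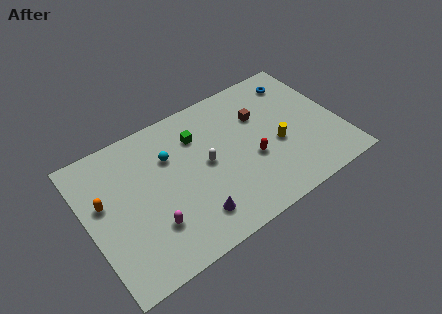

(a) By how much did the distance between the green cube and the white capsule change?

-3.9

They were about 6.1 units apart before and 2.2 after — 3.9 units closer together.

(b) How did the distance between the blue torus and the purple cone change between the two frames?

+3.7

The distance was about 6.4 in the first image and 10.1 in the second, so they moved 3.7 units further apart.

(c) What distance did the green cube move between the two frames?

1.6

The green cube was near (5.9, 7.7) before and (7.4, 7.3) after, so it travelled √(1.5² + 0.4²) ≈ 1.6 units.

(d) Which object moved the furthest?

the white capsule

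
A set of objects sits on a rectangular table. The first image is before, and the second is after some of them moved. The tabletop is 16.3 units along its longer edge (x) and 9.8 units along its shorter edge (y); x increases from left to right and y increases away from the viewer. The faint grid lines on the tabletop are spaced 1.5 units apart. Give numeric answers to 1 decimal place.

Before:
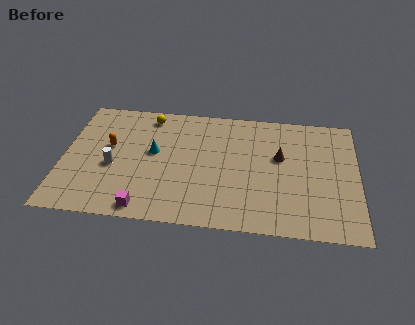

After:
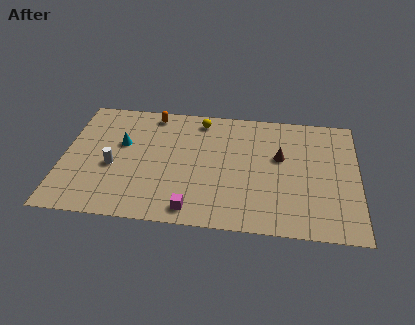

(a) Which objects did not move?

the white cylinder and the brown cone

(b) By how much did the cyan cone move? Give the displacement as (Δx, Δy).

(-1.8, 0.5)

The cyan cone started near (5.0, 5.5) and ended near (3.2, 6.0).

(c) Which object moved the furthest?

the orange capsule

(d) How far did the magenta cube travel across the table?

2.6

The magenta cube was near (4.7, 1.0) before and (7.3, 1.2) after, so it travelled √(2.6² + 0.2²) ≈ 2.6 units.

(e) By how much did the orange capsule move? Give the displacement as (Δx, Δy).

(2.3, 3.0)

The orange capsule started near (2.5, 5.7) and ended near (4.8, 8.7).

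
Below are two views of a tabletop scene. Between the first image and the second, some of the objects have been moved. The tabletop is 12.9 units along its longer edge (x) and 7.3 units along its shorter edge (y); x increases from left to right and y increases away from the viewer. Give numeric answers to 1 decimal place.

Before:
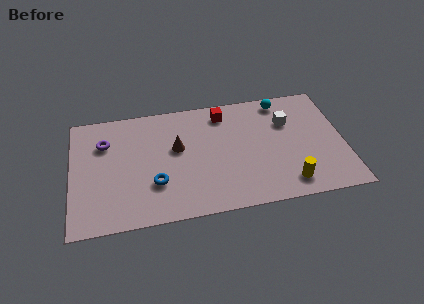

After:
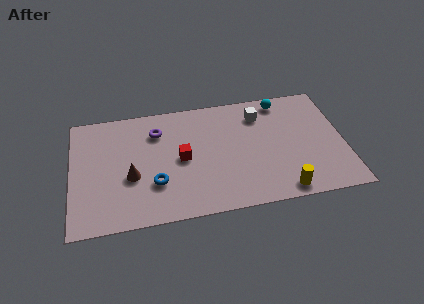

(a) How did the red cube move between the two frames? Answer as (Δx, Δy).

(-2.1, -2.5)

The red cube was at about (7.3, 6.1) and moved to about (5.2, 3.6).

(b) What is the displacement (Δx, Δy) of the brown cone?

(-2.2, -1.4)

The brown cone was at about (5.0, 4.3) and moved to about (2.8, 2.9).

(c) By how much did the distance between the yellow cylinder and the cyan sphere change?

+0.4

Before: roughly 5.2 units apart; after: 5.6. That's 0.4 units further apart.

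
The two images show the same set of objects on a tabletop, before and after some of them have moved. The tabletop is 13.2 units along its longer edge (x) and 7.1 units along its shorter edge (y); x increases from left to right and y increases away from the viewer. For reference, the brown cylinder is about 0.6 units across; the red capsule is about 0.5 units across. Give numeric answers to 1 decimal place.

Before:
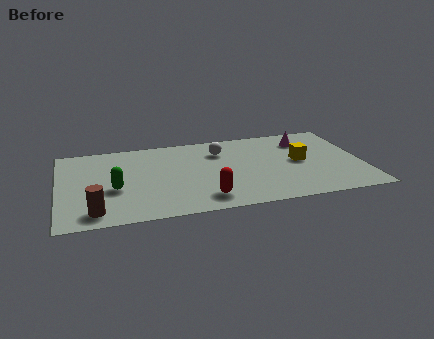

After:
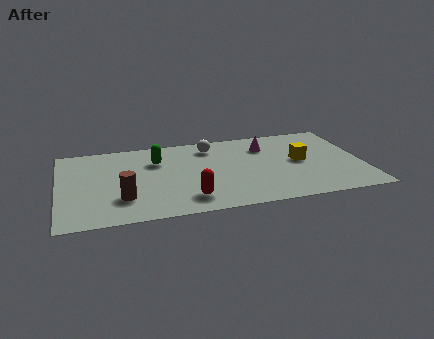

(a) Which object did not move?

the yellow cube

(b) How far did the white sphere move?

0.6

From (7.1, 5.3) to (6.7, 5.8), the white sphere covered √(0.4² + 0.5²) ≈ 0.6 units.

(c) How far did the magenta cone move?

1.7

The magenta cone was near (10.8, 5.5) before and (9.1, 5.3) after, so it travelled √(1.7² + 0.2²) ≈ 1.7 units.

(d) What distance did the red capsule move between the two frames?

0.7

The red capsule moved from about (6.2, 1.3) to (5.5, 1.4), a distance of √(0.7² + 0.1²) ≈ 0.7.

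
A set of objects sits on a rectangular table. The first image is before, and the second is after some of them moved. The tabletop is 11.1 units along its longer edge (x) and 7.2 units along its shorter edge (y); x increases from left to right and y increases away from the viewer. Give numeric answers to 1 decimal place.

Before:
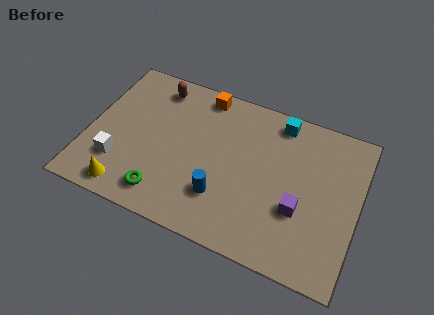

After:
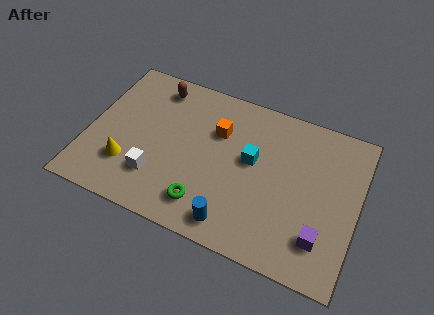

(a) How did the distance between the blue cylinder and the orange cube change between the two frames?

-0.5

The distance was about 4.6 in the first image and 4.1 in the second, so they moved 0.5 units closer together.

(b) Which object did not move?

the brown capsule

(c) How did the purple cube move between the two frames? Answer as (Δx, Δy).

(1.0, -0.9)

The purple cube was at about (8.8, 2.6) and moved to about (9.8, 1.7).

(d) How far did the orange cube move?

1.7

From (4.4, 6.4) to (5.2, 4.9), the orange cube covered √(0.8² + 1.5²) ≈ 1.7 units.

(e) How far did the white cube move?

1.6

The white cube was near (1.4, 2.0) before and (3.0, 1.9) after, so it travelled √(1.6² + 0.1²) ≈ 1.6 units.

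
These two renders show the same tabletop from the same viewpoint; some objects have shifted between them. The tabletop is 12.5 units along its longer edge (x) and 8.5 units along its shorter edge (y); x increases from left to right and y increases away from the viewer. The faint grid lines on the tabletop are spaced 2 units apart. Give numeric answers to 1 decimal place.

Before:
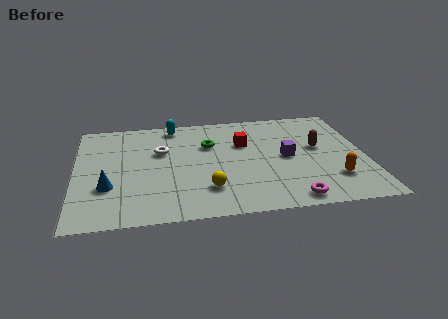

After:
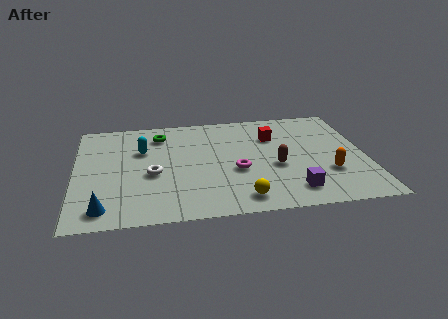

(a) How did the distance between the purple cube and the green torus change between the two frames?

+4.0

They were about 3.6 units apart before and 7.6 after — 4.0 units further apart.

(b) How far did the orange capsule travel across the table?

0.5

The orange capsule was near (11.0, 2.2) before and (10.8, 2.7) after, so it travelled √(0.2² + 0.5²) ≈ 0.5 units.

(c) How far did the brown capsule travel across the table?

2.3

The brown capsule moved from about (10.5, 4.8) to (8.6, 3.5), a distance of √(1.9² + 1.3²) ≈ 2.3.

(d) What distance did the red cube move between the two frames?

1.4

From (7.3, 5.6) to (8.6, 6.0), the red cube covered √(1.3² + 0.4²) ≈ 1.4 units.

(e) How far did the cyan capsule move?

2.4

The cyan capsule moved from about (4.3, 7.5) to (2.9, 5.6), a distance of √(1.4² + 1.9²) ≈ 2.4.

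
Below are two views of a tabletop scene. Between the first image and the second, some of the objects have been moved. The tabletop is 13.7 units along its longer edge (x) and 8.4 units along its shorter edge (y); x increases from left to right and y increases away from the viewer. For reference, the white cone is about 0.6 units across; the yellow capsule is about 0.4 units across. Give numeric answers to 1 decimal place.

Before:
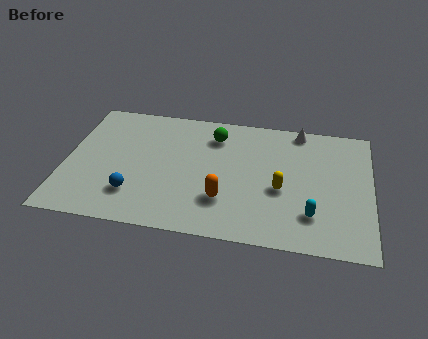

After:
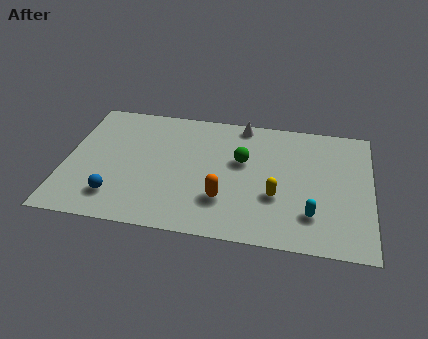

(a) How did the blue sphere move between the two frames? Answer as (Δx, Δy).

(-0.8, -0.3)

The blue sphere was at about (3.2, 2.1) and moved to about (2.4, 1.8).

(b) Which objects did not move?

the cyan capsule and the orange capsule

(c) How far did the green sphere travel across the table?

2.0

The green sphere moved from about (6.6, 6.6) to (7.9, 5.1), a distance of √(1.3² + 1.5²) ≈ 2.0.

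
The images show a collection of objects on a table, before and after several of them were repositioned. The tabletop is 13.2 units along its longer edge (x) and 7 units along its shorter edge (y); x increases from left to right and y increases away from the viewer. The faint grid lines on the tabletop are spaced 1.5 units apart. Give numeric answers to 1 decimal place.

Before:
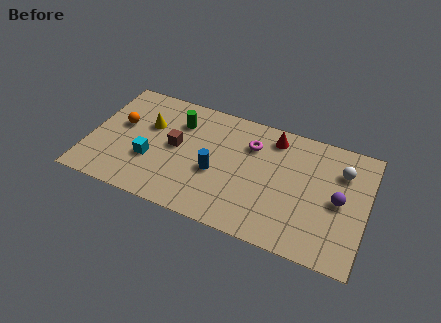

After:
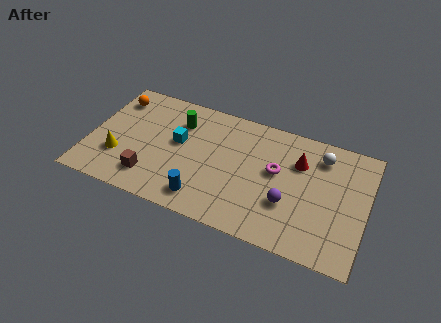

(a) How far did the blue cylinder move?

1.7

From (6.1, 2.9) to (5.7, 1.2), the blue cylinder covered √(0.4² + 1.7²) ≈ 1.7 units.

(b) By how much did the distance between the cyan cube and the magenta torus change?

-0.6

They were about 5.3 units apart before and 4.7 after — 0.6 units closer together.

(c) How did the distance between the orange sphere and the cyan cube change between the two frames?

+1.4

They were about 2.3 units apart before and 3.7 after — 1.4 units further apart.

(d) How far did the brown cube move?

2.4

The brown cube was near (4.1, 3.7) before and (3.1, 1.5) after, so it travelled √(1.0² + 2.2²) ≈ 2.4 units.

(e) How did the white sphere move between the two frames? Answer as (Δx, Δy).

(-1.0, 0.5)

The white sphere was at about (11.9, 5.1) and moved to about (10.9, 5.6).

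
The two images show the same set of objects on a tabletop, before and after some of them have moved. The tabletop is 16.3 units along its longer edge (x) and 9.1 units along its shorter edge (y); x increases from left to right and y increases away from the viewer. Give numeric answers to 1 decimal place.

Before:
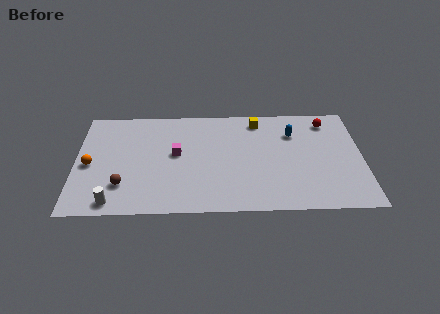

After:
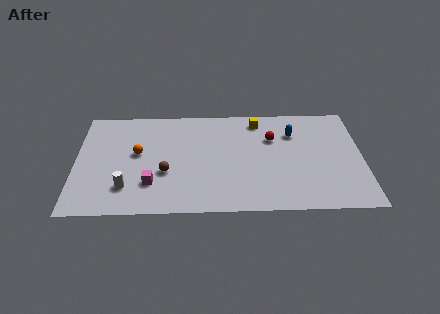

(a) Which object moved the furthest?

the red sphere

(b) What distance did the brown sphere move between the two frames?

2.6

The brown sphere was near (2.7, 2.4) before and (5.1, 3.4) after, so it travelled √(2.4² + 1.0²) ≈ 2.6 units.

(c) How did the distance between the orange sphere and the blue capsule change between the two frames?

-2.8

They were about 11.8 units apart before and 9.0 after — 2.8 units closer together.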